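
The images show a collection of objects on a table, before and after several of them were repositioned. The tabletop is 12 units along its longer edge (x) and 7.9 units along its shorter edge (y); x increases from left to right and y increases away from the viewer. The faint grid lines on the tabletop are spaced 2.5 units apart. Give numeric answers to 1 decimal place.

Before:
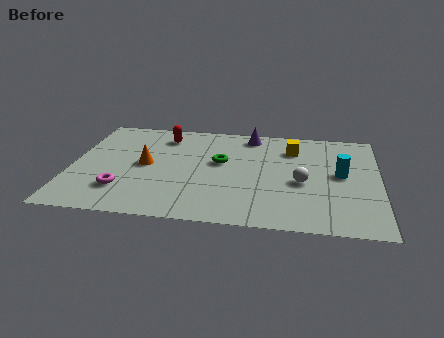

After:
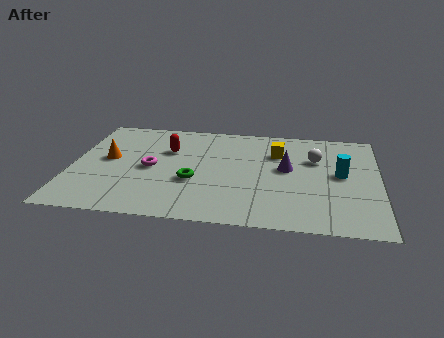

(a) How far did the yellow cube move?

0.7

From (8.6, 6.0) to (8.0, 5.6), the yellow cube covered √(0.6² + 0.4²) ≈ 0.7 units.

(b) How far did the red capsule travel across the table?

1.1

The red capsule moved from about (3.5, 6.4) to (3.7, 5.3), a distance of √(0.2² + 1.1²) ≈ 1.1.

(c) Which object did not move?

the cyan cylinder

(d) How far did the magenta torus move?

2.1

The magenta torus was near (2.1, 2.0) before and (3.1, 3.8) after, so it travelled √(1.0² + 1.8²) ≈ 2.1 units.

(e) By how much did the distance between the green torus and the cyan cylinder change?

+1.1

The distance was about 4.7 in the first image and 5.8 in the second, so they moved 1.1 units further apart.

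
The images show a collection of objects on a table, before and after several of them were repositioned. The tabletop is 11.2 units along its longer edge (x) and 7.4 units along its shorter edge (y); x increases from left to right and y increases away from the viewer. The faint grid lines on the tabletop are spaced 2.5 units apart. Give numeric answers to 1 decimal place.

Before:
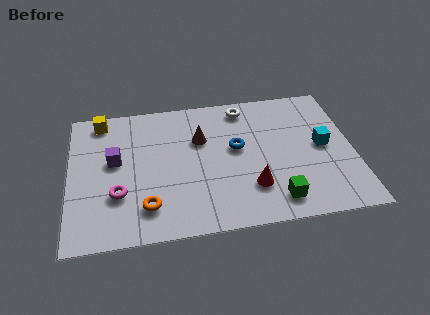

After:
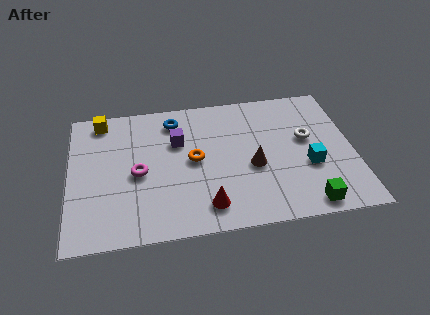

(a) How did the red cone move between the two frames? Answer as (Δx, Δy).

(-1.8, -0.7)

The red cone started near (7.1, 2.0) and ended near (5.3, 1.3).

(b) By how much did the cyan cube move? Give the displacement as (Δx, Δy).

(-0.6, -1.0)

From the two frames, the cyan cube sits at roughly (10.0, 3.8) before and (9.4, 2.8) after.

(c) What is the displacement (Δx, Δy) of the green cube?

(1.2, -0.4)

The green cube started near (8.0, 1.2) and ended near (9.2, 0.8).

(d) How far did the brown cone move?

2.7

From (5.2, 4.9) to (7.2, 3.1), the brown cone covered √(2.0² + 1.8²) ≈ 2.7 units.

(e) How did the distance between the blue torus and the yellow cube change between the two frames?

-2.9

The distance was about 5.8 in the first image and 2.9 in the second, so they moved 2.9 units closer together.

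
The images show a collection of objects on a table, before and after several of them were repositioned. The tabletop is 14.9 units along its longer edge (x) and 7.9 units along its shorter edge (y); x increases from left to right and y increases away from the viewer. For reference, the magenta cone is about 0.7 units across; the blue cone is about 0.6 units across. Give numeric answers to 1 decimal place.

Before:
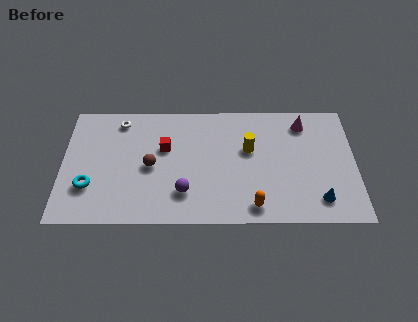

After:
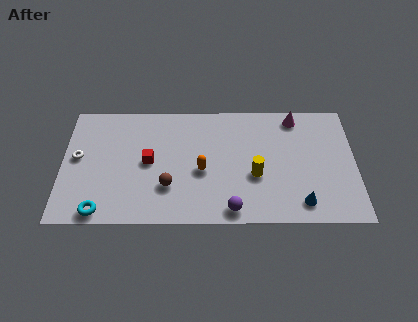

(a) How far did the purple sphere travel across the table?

2.6

The purple sphere was near (6.2, 2.0) before and (8.6, 0.9) after, so it travelled √(2.4² + 1.1²) ≈ 2.6 units.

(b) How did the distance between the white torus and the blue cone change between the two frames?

+0.3

The distance was about 11.4 in the first image and 11.7 in the second, so they moved 0.3 units further apart.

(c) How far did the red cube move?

1.2

From (5.2, 4.9) to (4.4, 4.0), the red cube covered √(0.8² + 0.9²) ≈ 1.2 units.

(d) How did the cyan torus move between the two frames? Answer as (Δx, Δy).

(0.6, -1.6)

The cyan torus started near (1.4, 2.4) and ended near (2.0, 0.8).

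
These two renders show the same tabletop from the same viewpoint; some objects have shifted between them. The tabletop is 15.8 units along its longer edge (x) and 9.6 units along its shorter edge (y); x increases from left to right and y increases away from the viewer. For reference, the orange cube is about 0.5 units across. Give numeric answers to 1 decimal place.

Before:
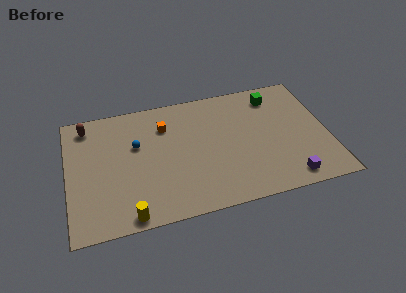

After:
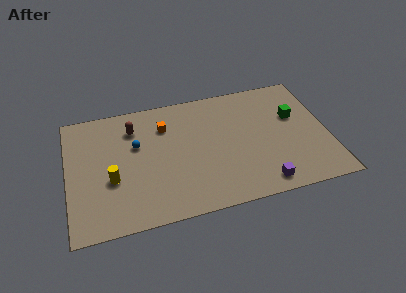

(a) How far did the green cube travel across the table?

2.2

The green cube was near (12.8, 7.9) before and (13.9, 6.0) after, so it travelled √(1.1² + 1.9²) ≈ 2.2 units.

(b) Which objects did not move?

the orange cube and the blue sphere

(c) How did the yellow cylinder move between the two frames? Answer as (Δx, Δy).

(-0.9, 2.9)

From the two frames, the yellow cylinder sits at roughly (3.5, 0.8) before and (2.6, 3.7) after.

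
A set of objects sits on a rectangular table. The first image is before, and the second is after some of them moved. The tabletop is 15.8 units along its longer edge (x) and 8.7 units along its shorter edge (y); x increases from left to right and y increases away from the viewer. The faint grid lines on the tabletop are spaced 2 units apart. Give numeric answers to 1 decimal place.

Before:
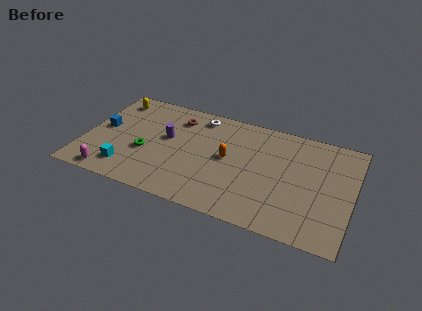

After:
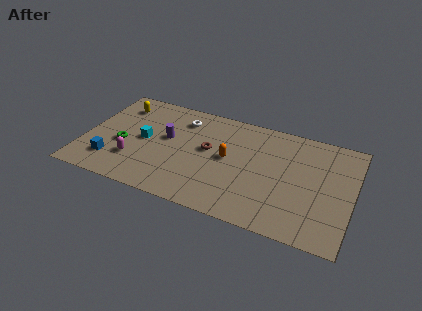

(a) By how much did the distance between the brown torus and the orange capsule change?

-2.8

Before: roughly 4.0 units apart; after: 1.2. That's 2.8 units closer together.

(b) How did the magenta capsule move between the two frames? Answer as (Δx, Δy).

(1.2, 1.6)

From the two frames, the magenta capsule sits at roughly (1.9, 0.9) before and (3.1, 2.5) after.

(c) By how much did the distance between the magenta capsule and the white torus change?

-3.0

The distance was about 8.0 in the first image and 5.0 in the second, so they moved 3.0 units closer together.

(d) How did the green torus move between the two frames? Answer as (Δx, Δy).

(-1.4, 0.2)

The green torus was at about (3.7, 3.4) and moved to about (2.3, 3.6).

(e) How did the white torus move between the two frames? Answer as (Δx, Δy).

(-1.0, -0.6)

From the two frames, the white torus sits at roughly (6.5, 7.5) before and (5.5, 6.9) after.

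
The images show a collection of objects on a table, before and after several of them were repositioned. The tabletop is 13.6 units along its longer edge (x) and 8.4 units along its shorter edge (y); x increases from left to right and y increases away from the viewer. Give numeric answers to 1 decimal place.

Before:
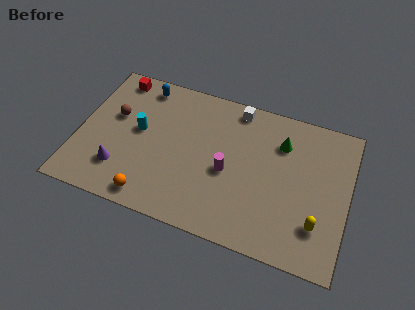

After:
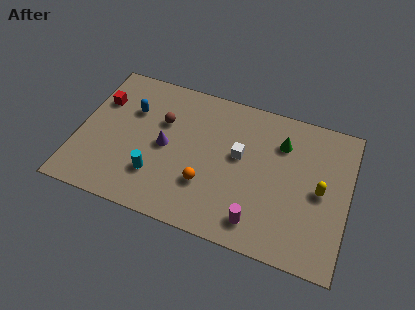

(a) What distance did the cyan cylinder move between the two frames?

2.5

The cyan cylinder moved from about (3.0, 4.6) to (4.1, 2.3), a distance of √(1.1² + 2.3²) ≈ 2.5.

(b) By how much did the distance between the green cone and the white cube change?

-0.3

They were about 2.7 units apart before and 2.4 after — 0.3 units closer together.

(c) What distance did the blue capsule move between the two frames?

1.6

The blue capsule was near (2.9, 7.3) before and (2.5, 5.7) after, so it travelled √(0.4² + 1.6²) ≈ 1.6 units.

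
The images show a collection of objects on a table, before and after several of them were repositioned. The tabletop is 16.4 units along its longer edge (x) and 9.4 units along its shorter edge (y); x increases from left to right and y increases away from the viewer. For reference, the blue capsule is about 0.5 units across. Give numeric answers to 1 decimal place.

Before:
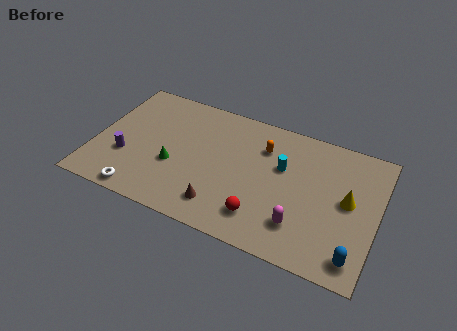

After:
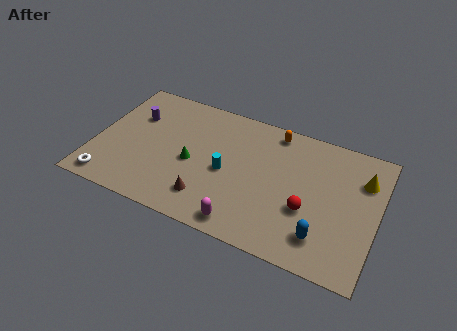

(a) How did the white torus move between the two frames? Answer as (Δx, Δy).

(-1.9, 0.2)

The white torus was at about (3.1, 0.9) and moved to about (1.2, 1.1).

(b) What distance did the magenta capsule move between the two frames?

3.3

The magenta capsule moved from about (12.2, 2.3) to (9.1, 1.1), a distance of √(3.1² + 1.2²) ≈ 3.3.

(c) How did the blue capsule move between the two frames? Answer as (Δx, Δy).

(-1.9, 0.6)

The blue capsule started near (15.4, 1.4) and ended near (13.5, 2.0).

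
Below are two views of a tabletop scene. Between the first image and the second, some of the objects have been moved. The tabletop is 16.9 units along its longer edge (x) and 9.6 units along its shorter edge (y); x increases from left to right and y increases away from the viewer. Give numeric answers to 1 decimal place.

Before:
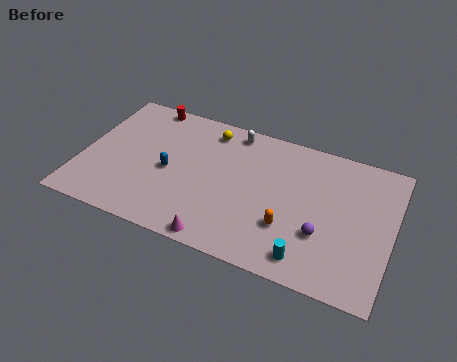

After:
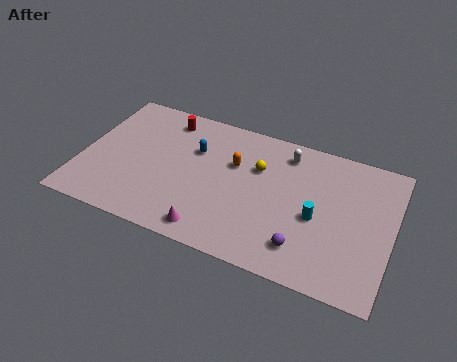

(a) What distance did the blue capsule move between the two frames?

2.3

The blue capsule was near (4.8, 4.4) before and (6.0, 6.4) after, so it travelled √(1.2² + 2.0²) ≈ 2.3 units.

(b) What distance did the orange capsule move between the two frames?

4.6

From (11.5, 3.0) to (8.2, 6.2), the orange capsule covered √(3.3² + 3.2²) ≈ 4.6 units.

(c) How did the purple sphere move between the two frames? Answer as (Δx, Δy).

(-0.9, -1.2)

The purple sphere was at about (13.3, 3.2) and moved to about (12.4, 2.0).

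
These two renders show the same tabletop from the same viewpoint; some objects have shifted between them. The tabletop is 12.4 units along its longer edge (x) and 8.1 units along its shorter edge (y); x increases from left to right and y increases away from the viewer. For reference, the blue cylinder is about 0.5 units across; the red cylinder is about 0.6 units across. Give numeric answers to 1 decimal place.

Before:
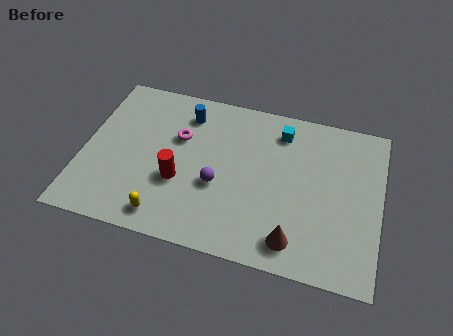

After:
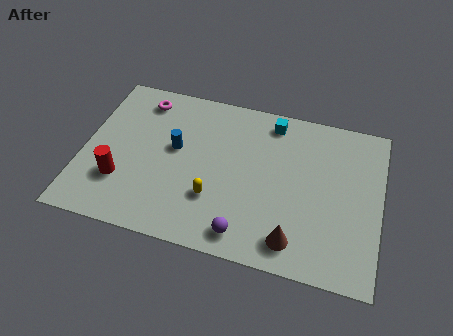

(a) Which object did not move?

the brown cone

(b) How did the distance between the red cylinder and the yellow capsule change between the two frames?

+2.0

Before: roughly 1.9 units apart; after: 3.9. That's 2.0 units further apart.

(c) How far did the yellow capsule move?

2.4

From (3.7, 1.1) to (5.6, 2.5), the yellow capsule covered √(1.9² + 1.4²) ≈ 2.4 units.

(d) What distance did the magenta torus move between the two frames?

2.3

The magenta torus moved from about (3.9, 5.2) to (2.2, 6.8), a distance of √(1.7² + 1.6²) ≈ 2.3.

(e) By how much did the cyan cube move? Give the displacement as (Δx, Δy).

(-0.4, 0.4)

The cyan cube was at about (8.1, 6.6) and moved to about (7.7, 7.0).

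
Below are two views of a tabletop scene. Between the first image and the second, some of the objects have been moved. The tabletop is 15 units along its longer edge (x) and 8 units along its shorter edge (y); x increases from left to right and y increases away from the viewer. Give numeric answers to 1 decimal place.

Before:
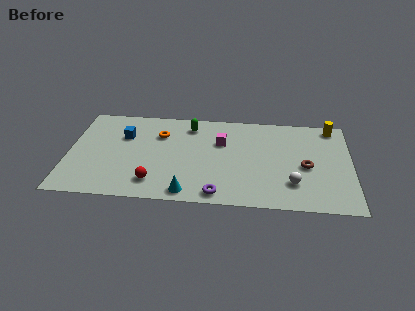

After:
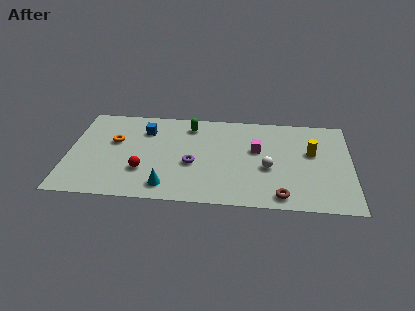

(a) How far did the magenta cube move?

2.0

From (8.1, 5.3) to (10.0, 4.8), the magenta cube covered √(1.9² + 0.5²) ≈ 2.0 units.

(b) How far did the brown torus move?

2.9

The brown torus moved from about (12.6, 3.6) to (11.3, 1.0), a distance of √(1.3² + 2.6²) ≈ 2.9.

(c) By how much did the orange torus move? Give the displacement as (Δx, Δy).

(-2.4, -0.8)

From the two frames, the orange torus sits at roughly (4.8, 5.7) before and (2.4, 4.9) after.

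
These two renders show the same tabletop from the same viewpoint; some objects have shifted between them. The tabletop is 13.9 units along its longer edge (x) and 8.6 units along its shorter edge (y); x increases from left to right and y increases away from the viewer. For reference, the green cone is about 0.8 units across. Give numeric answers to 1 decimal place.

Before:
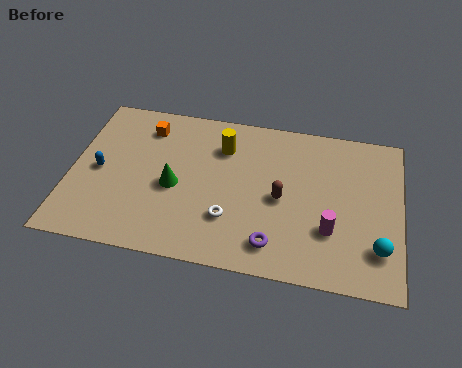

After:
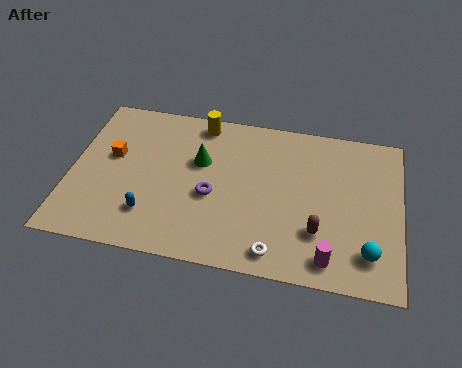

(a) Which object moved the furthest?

the purple torus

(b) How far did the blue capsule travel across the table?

3.0

From (1.2, 4.1) to (3.5, 2.1), the blue capsule covered √(2.3² + 2.0²) ≈ 3.0 units.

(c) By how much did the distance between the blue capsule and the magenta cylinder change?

-2.3

Before: roughly 9.9 units apart; after: 7.6. That's 2.3 units closer together.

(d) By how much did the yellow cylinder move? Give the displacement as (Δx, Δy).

(-1.0, 1.2)

The yellow cylinder started near (6.3, 6.4) and ended near (5.3, 7.6).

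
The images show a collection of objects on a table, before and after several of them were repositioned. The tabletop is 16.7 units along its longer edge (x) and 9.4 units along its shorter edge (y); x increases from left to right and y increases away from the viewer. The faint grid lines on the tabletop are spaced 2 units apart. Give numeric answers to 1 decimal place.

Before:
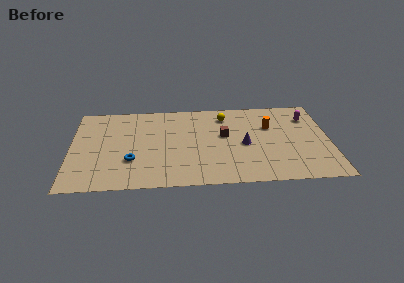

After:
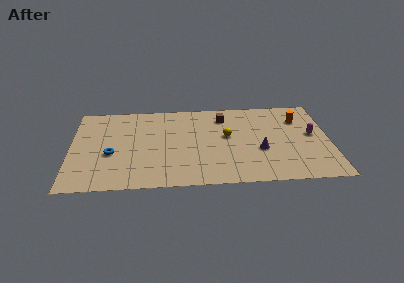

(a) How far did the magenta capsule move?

2.0

The magenta capsule was near (15.4, 7.1) before and (15.6, 5.1) after, so it travelled √(0.2² + 2.0²) ≈ 2.0 units.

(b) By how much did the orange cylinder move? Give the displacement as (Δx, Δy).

(1.9, 0.7)

The orange cylinder started near (12.9, 6.2) and ended near (14.8, 6.9).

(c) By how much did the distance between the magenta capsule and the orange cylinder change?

-0.7

Before: roughly 2.7 units apart; after: 2.0. That's 0.7 units closer together.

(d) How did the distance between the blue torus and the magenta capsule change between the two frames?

+0.9

Before: roughly 12.2 units apart; after: 13.1. That's 0.9 units further apart.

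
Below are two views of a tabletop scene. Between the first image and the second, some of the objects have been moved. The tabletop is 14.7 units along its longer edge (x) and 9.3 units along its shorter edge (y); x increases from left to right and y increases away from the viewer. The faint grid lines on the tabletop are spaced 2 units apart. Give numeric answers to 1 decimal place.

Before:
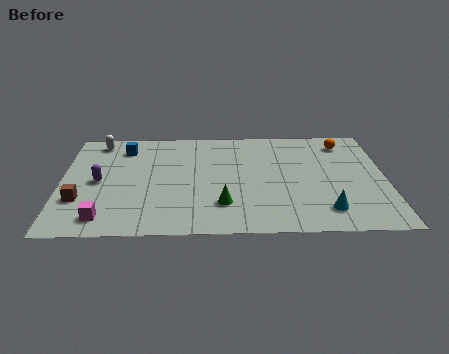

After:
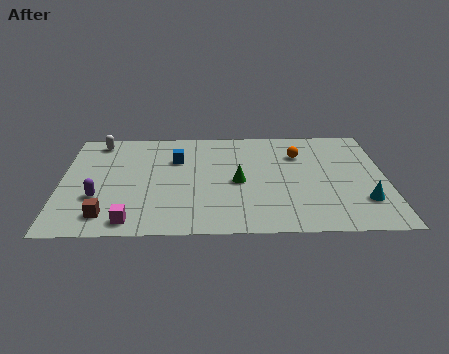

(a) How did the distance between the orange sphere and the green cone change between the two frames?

-4.0

They were about 7.7 units apart before and 3.7 after — 4.0 units closer together.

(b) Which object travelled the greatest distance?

the blue cube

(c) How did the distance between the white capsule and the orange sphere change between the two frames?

-2.0

Before: roughly 11.3 units apart; after: 9.3. That's 2.0 units closer together.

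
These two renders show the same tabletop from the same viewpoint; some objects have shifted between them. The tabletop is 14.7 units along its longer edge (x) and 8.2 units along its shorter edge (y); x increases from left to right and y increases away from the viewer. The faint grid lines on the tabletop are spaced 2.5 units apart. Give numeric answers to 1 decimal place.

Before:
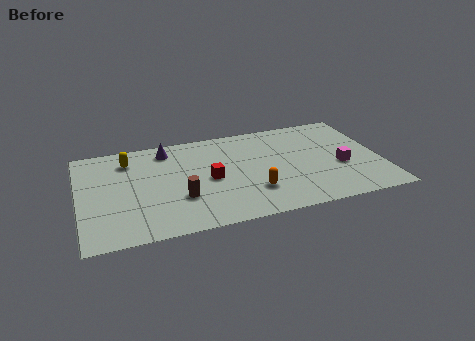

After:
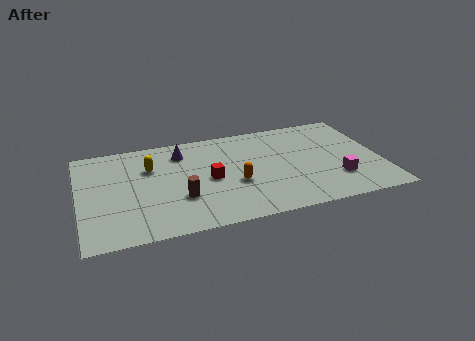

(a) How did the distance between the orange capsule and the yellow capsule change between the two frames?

-2.5

The distance was about 7.2 in the first image and 4.7 in the second, so they moved 2.5 units closer together.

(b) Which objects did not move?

the brown cylinder and the red cube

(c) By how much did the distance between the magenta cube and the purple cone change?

-0.6

They were about 9.0 units apart before and 8.4 after — 0.6 units closer together.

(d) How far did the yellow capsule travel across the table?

1.3

The yellow capsule was near (2.5, 6.5) before and (3.5, 5.6) after, so it travelled √(1.0² + 0.9²) ≈ 1.3 units.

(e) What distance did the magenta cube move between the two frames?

1.0

From (12.7, 3.3) to (12.4, 2.3), the magenta cube covered √(0.3² + 1.0²) ≈ 1.0 units.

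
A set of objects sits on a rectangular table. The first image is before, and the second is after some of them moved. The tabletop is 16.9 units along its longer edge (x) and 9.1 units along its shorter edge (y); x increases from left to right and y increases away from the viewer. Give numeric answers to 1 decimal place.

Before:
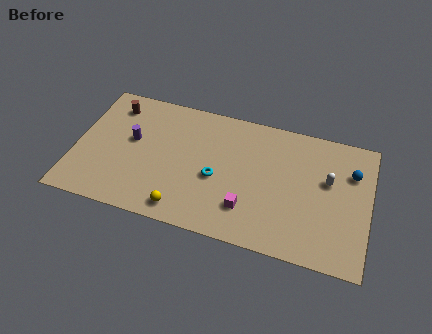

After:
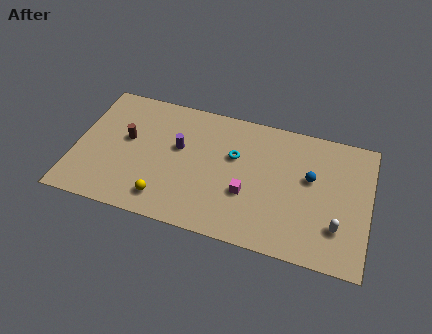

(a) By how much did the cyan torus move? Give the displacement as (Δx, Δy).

(0.9, 1.8)

The cyan torus started near (8.2, 3.9) and ended near (9.1, 5.7).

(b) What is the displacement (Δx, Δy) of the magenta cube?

(-0.1, 1.0)

The magenta cube started near (10.1, 2.3) and ended near (10.0, 3.3).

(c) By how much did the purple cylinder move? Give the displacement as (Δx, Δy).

(2.7, 0.2)

The purple cylinder was at about (3.2, 5.2) and moved to about (5.9, 5.4).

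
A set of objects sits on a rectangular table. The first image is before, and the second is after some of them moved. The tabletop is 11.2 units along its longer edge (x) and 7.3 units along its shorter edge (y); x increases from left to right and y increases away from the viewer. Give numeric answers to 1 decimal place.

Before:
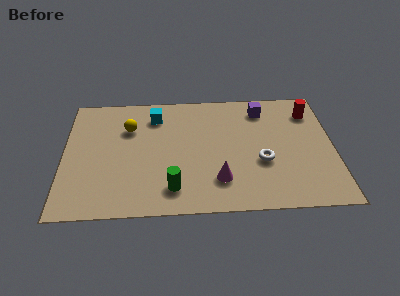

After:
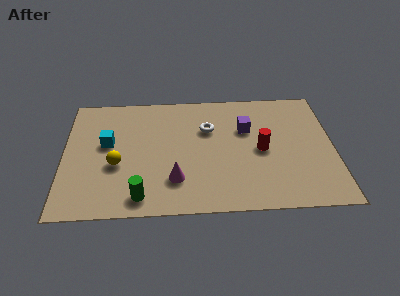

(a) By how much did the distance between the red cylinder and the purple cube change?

-0.6

The distance was about 2.0 in the first image and 1.4 in the second, so they moved 0.6 units closer together.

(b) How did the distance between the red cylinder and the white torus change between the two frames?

-1.0

The distance was about 3.6 in the first image and 2.6 in the second, so they moved 1.0 units closer together.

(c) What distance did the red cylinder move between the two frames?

3.0

The red cylinder moved from about (10.3, 5.7) to (8.2, 3.5), a distance of √(2.1² + 2.2²) ≈ 3.0.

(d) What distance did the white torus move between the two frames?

3.0

The white torus was near (8.2, 2.8) before and (6.0, 4.9) after, so it travelled √(2.2² + 2.1²) ≈ 3.0 units.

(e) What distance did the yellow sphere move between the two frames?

2.3

The yellow sphere was near (2.7, 5.1) before and (2.2, 2.9) after, so it travelled √(0.5² + 2.2²) ≈ 2.3 units.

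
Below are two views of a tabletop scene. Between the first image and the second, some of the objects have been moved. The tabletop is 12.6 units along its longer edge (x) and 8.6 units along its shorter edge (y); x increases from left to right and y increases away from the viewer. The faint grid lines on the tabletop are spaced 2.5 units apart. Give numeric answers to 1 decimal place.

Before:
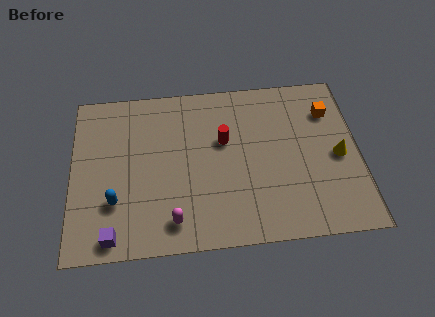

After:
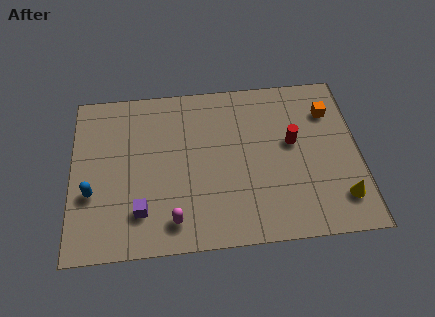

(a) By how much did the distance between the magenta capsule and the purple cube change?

-1.1

The distance was about 2.6 in the first image and 1.5 in the second, so they moved 1.1 units closer together.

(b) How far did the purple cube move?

1.6

From (1.8, 0.9) to (3.0, 2.0), the purple cube covered √(1.2² + 1.1²) ≈ 1.6 units.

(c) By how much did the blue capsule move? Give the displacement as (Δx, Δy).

(-1.0, 0.5)

From the two frames, the blue capsule sits at roughly (1.9, 2.6) before and (0.9, 3.1) after.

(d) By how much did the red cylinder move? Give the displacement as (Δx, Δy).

(3.0, -0.4)

From the two frames, the red cylinder sits at roughly (6.7, 5.3) before and (9.7, 4.9) after.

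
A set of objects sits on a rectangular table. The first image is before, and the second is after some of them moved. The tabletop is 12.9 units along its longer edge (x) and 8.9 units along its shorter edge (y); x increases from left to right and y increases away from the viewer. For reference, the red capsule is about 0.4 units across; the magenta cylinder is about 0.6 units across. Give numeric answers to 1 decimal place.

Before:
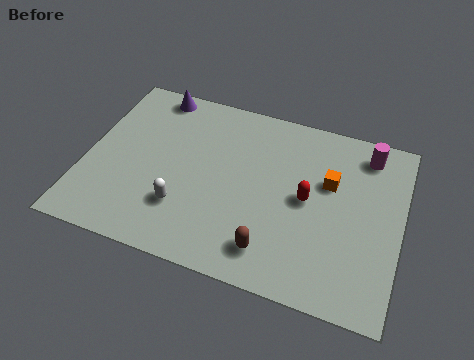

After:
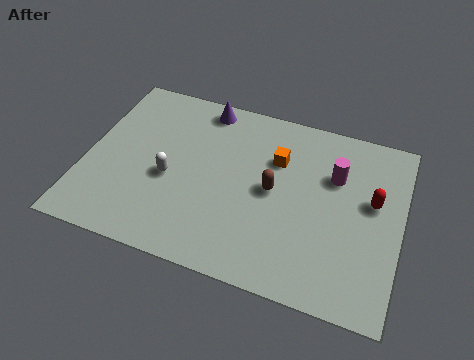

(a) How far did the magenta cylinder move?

1.9

From (11.3, 7.5) to (10.1, 6.0), the magenta cylinder covered √(1.2² + 1.5²) ≈ 1.9 units.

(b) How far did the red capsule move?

2.7

The red capsule moved from about (9.1, 4.5) to (11.7, 5.2), a distance of √(2.6² + 0.7²) ≈ 2.7.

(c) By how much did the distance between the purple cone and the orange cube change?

-4.2

They were about 7.9 units apart before and 3.7 after — 4.2 units closer together.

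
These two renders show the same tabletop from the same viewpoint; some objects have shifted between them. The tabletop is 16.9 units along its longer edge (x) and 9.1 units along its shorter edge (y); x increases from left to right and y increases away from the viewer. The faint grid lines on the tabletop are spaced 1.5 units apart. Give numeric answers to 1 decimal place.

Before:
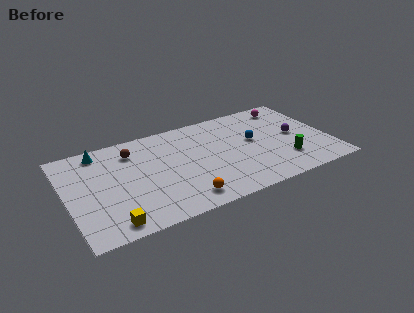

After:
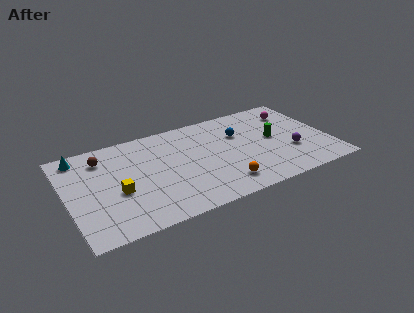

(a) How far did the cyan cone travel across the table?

1.3

The cyan cone moved from about (2.4, 7.9) to (1.1, 7.9), a distance of √(1.3² + 0.0²) ≈ 1.3.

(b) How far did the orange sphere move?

2.6

From (7.0, 1.4) to (9.6, 1.7), the orange sphere covered √(2.6² + 0.3²) ≈ 2.6 units.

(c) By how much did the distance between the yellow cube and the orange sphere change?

+2.2

Before: roughly 4.6 units apart; after: 6.8. That's 2.2 units further apart.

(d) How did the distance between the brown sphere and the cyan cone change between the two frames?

-0.6

They were about 2.2 units apart before and 1.6 after — 0.6 units closer together.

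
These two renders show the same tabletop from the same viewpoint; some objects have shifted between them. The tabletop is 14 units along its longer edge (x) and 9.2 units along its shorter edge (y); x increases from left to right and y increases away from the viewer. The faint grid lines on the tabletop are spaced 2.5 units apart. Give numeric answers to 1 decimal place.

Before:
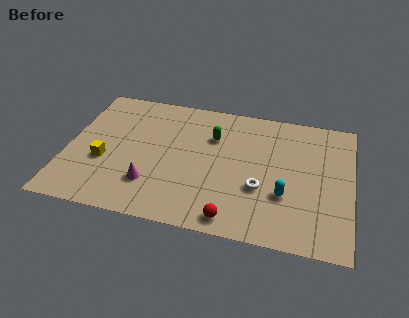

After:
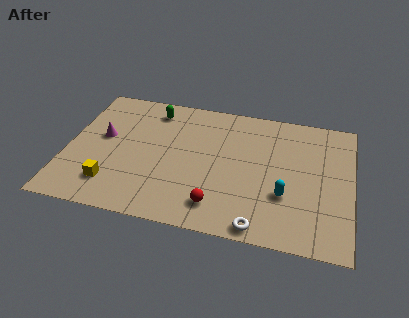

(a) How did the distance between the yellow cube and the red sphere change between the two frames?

-1.8

The distance was about 7.0 in the first image and 5.2 in the second, so they moved 1.8 units closer together.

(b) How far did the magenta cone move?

3.8

The magenta cone moved from about (4.3, 2.4) to (1.7, 5.2), a distance of √(2.6² + 2.8²) ≈ 3.8.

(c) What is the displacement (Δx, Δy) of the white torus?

(0.1, -2.5)

The white torus was at about (9.6, 3.3) and moved to about (9.7, 0.8).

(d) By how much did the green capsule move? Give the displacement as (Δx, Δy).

(-3.1, 1.3)

From the two frames, the green capsule sits at roughly (7.1, 6.4) before and (4.0, 7.7) after.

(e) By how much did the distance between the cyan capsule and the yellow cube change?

-0.4

Before: roughly 8.9 units apart; after: 8.5. That's 0.4 units closer together.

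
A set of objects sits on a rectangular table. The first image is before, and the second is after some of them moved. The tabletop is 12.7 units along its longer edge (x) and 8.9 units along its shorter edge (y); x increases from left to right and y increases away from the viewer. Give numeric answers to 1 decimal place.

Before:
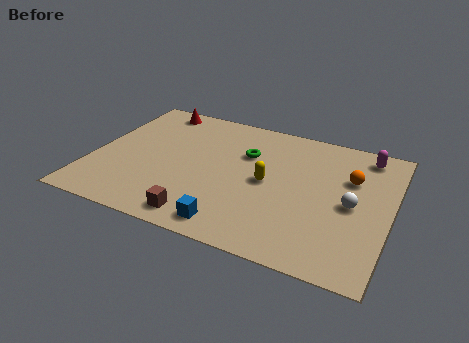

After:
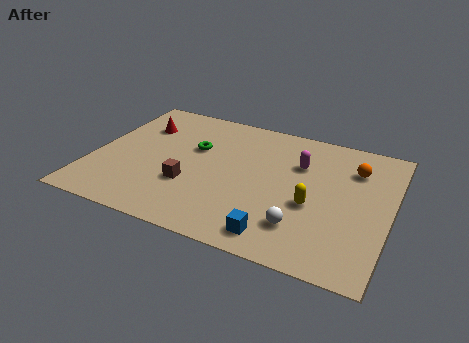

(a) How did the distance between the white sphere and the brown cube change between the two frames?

-1.8

Before: roughly 6.8 units apart; after: 5.0. That's 1.8 units closer together.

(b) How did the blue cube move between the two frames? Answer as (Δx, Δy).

(1.9, 0.1)

From the two frames, the blue cube sits at roughly (6.4, 1.1) before and (8.3, 1.2) after.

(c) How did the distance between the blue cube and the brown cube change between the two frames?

+3.1

The distance was about 1.3 in the first image and 4.4 in the second, so they moved 3.1 units further apart.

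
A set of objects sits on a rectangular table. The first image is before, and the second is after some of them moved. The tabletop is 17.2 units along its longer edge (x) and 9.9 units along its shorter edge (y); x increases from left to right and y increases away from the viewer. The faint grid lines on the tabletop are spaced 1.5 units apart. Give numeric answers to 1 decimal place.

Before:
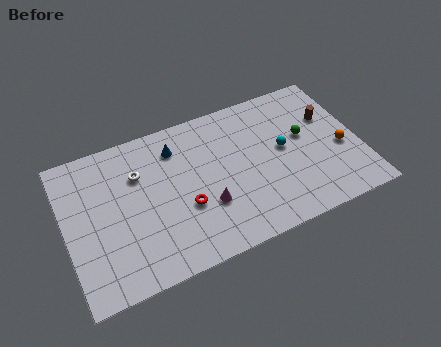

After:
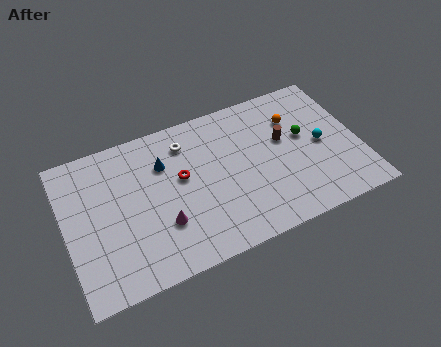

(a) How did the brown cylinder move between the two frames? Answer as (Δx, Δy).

(-2.8, -0.6)

The brown cylinder started near (15.7, 6.5) and ended near (12.9, 5.9).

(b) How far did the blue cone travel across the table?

1.1

The blue cone moved from about (6.7, 7.8) to (5.9, 7.0), a distance of √(0.8² + 0.8²) ≈ 1.1.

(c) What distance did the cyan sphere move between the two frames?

2.3

The cyan sphere moved from about (12.8, 5.3) to (15.0, 4.8), a distance of √(2.2² + 0.5²) ≈ 2.3.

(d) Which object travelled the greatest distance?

the orange sphere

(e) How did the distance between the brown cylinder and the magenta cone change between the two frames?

-0.3

They were about 8.3 units apart before and 8.0 after — 0.3 units closer together.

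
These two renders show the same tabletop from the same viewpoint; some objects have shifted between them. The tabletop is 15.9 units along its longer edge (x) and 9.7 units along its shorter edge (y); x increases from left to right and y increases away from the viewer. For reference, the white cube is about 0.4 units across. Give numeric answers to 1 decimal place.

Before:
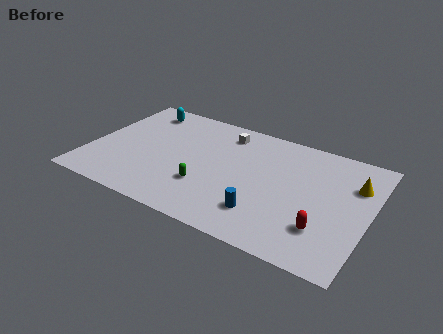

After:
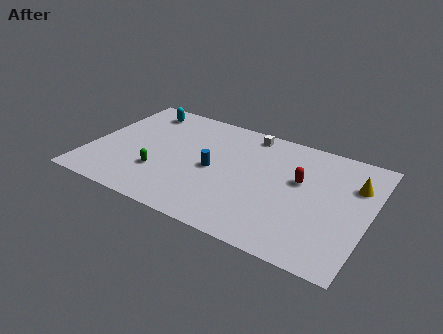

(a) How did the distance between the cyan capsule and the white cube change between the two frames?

+1.3

They were about 5.0 units apart before and 6.3 after — 1.3 units further apart.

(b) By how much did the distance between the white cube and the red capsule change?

-4.0

They were about 8.3 units apart before and 4.3 after — 4.0 units closer together.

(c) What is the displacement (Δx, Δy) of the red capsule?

(-1.7, 3.2)

The red capsule was at about (13.6, 2.6) and moved to about (11.9, 5.8).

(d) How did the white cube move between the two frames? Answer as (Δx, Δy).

(1.3, 0.6)

From the two frames, the white cube sits at roughly (7.3, 8.0) before and (8.6, 8.6) after.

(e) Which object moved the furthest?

the blue cylinder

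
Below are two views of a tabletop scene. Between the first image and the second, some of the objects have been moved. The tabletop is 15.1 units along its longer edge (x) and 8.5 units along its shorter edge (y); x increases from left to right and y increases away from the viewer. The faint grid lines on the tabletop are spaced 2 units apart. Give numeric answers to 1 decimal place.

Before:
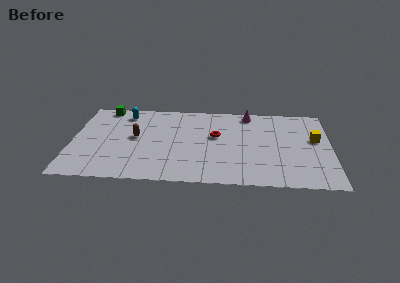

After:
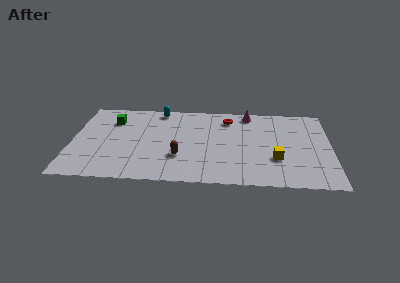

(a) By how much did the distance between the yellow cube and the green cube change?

-2.5

They were about 12.7 units apart before and 10.2 after — 2.5 units closer together.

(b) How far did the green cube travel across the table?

1.5

The green cube moved from about (1.8, 7.7) to (2.3, 6.3), a distance of √(0.5² + 1.4²) ≈ 1.5.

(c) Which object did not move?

the magenta cone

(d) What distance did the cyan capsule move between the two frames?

2.1

The cyan capsule moved from about (3.0, 7.1) to (5.0, 7.6), a distance of √(2.0² + 0.5²) ≈ 2.1.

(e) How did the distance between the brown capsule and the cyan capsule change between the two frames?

+2.5

Before: roughly 2.6 units apart; after: 5.1. That's 2.5 units further apart.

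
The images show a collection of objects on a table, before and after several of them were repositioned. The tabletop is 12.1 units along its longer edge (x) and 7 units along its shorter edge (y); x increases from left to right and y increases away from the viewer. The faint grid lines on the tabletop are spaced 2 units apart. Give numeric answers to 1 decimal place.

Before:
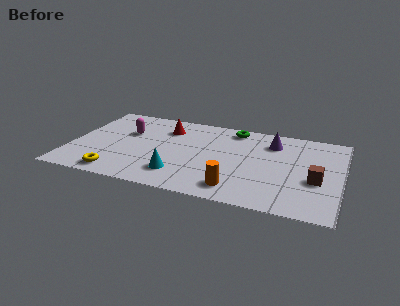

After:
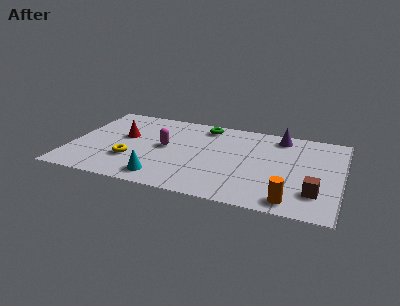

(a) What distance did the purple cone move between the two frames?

0.7

The purple cone moved from about (8.9, 5.4) to (9.2, 6.0), a distance of √(0.3² + 0.6²) ≈ 0.7.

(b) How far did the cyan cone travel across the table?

0.9

From (5.0, 1.6) to (4.3, 1.1), the cyan cone covered √(0.7² + 0.5²) ≈ 0.9 units.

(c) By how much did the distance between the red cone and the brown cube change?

+1.7

Before: roughly 7.3 units apart; after: 9.0. That's 1.7 units further apart.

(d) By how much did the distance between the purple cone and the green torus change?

+1.5

The distance was about 1.9 in the first image and 3.4 in the second, so they moved 1.5 units further apart.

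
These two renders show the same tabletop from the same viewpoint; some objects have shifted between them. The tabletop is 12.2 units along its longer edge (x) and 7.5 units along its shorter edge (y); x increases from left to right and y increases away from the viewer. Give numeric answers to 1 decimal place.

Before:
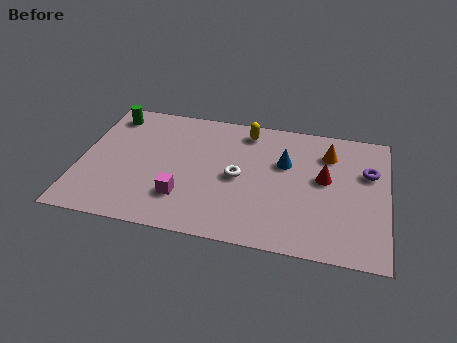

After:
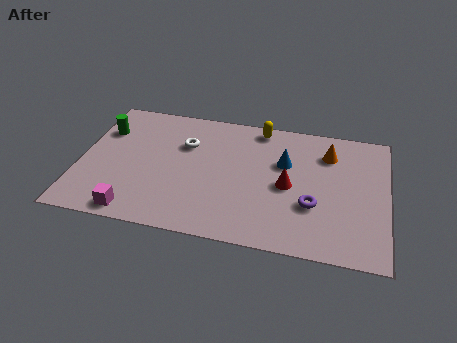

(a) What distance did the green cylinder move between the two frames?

1.0

The green cylinder moved from about (1.0, 6.3) to (0.8, 5.3), a distance of √(0.2² + 1.0²) ≈ 1.0.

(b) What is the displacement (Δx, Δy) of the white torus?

(-2.2, 1.5)

The white torus was at about (6.3, 3.6) and moved to about (4.1, 5.1).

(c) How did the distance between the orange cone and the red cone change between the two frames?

+1.2

They were about 1.5 units apart before and 2.7 after — 1.2 units further apart.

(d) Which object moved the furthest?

the purple torus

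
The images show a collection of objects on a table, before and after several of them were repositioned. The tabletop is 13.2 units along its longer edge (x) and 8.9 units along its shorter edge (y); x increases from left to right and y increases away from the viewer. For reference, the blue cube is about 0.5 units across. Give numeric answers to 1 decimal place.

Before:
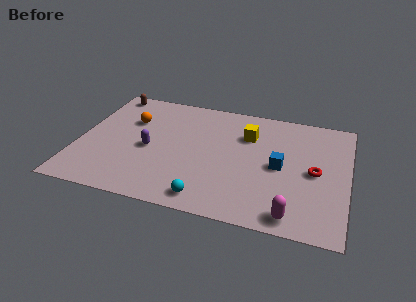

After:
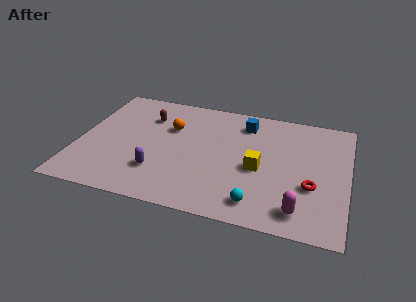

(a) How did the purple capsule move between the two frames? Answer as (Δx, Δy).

(0.6, -1.6)

The purple capsule was at about (3.5, 4.0) and moved to about (4.1, 2.4).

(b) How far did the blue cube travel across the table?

3.5

From (9.9, 4.3) to (8.0, 7.2), the blue cube covered √(1.9² + 2.9²) ≈ 3.5 units.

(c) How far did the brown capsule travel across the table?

2.6

The brown capsule was near (1.1, 8.0) before and (3.2, 6.5) after, so it travelled √(2.1² + 1.5²) ≈ 2.6 units.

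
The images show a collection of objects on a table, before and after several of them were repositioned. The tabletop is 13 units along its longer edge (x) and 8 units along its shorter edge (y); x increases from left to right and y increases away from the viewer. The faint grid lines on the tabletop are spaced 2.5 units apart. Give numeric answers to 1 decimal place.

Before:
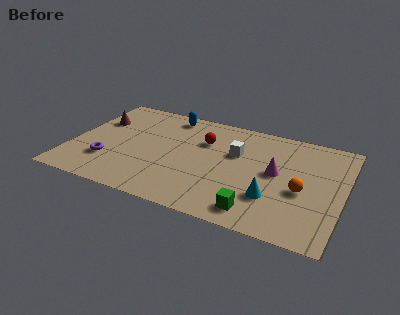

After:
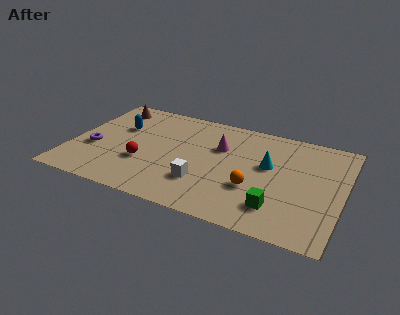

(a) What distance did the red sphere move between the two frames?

3.7

The red sphere was near (6.2, 5.5) before and (3.6, 2.8) after, so it travelled √(2.6² + 2.7²) ≈ 3.7 units.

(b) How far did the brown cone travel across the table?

1.4

The brown cone moved from about (1.0, 5.4) to (1.4, 6.7), a distance of √(0.4² + 1.3²) ≈ 1.4.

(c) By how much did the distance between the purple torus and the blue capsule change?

-3.0

The distance was about 5.3 in the first image and 2.3 in the second, so they moved 3.0 units closer together.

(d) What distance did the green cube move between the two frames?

1.1

From (9.2, 1.2) to (10.1, 1.8), the green cube covered √(0.9² + 0.6²) ≈ 1.1 units.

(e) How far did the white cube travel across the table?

3.1

The white cube was near (7.8, 5.1) before and (6.5, 2.3) after, so it travelled √(1.3² + 2.8²) ≈ 3.1 units.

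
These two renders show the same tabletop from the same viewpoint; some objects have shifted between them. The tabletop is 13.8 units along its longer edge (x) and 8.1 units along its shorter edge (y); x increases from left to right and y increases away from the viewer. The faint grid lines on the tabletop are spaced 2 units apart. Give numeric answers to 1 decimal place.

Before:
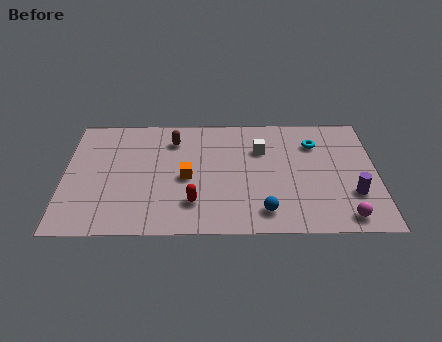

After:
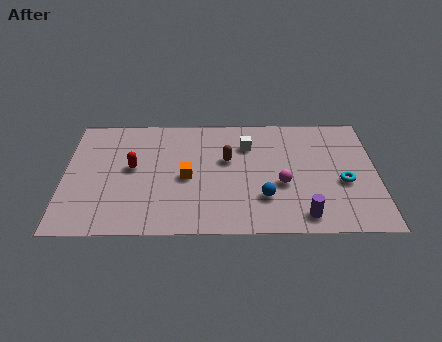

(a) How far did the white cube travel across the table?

0.7

From (8.7, 5.6) to (8.1, 5.9), the white cube covered √(0.6² + 0.3²) ≈ 0.7 units.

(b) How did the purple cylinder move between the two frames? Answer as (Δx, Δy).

(-2.2, -1.4)

The purple cylinder started near (12.7, 2.5) and ended near (10.5, 1.1).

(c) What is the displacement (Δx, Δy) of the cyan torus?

(1.2, -2.7)

From the two frames, the cyan torus sits at roughly (11.1, 6.0) before and (12.3, 3.3) after.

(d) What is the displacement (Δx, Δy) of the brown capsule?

(2.4, -1.4)

From the two frames, the brown capsule sits at roughly (4.8, 6.3) before and (7.2, 4.9) after.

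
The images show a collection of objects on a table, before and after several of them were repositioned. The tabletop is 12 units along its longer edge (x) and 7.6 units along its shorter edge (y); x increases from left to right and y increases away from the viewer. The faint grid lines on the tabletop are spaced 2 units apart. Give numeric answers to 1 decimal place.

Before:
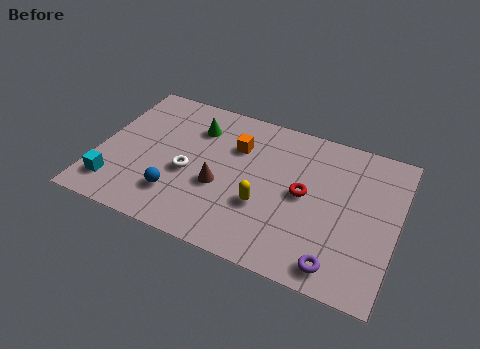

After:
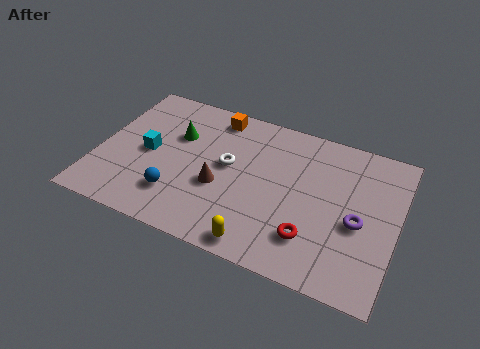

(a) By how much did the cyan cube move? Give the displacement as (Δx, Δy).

(1.1, 2.2)

The cyan cube was at about (0.9, 1.5) and moved to about (2.0, 3.7).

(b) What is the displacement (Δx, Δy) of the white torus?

(1.5, 1.0)

The white torus was at about (3.7, 3.2) and moved to about (5.2, 4.2).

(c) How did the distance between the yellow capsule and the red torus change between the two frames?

+0.3

The distance was about 1.9 in the first image and 2.2 in the second, so they moved 0.3 units further apart.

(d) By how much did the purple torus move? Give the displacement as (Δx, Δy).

(0.6, 2.3)

From the two frames, the purple torus sits at roughly (9.9, 1.0) before and (10.5, 3.3) after.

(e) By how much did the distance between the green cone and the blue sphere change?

-0.7

Before: roughly 3.8 units apart; after: 3.1. That's 0.7 units closer together.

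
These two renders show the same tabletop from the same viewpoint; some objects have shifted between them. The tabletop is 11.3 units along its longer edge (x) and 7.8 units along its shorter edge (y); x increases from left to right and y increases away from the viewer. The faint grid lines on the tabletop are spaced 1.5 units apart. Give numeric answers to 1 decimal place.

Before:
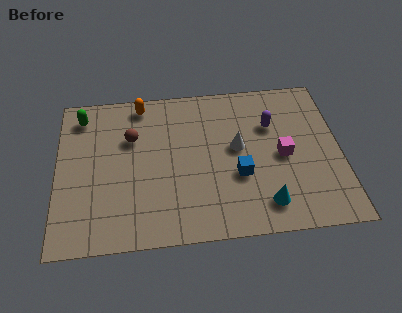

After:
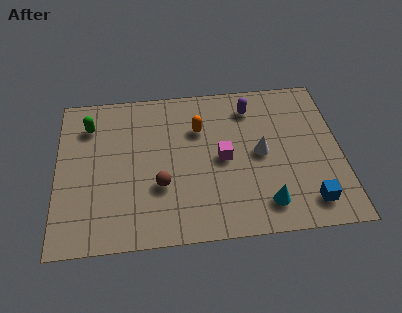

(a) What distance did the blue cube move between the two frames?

3.1

The blue cube was near (7.2, 2.9) before and (9.9, 1.3) after, so it travelled √(2.7² + 1.6²) ≈ 3.1 units.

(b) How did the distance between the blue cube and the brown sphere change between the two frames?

+1.2

The distance was about 4.8 in the first image and 6.0 in the second, so they moved 1.2 units further apart.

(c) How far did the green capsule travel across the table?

0.6

The green capsule was near (1.0, 6.5) before and (1.3, 6.0) after, so it travelled √(0.3² + 0.5²) ≈ 0.6 units.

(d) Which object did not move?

the cyan cone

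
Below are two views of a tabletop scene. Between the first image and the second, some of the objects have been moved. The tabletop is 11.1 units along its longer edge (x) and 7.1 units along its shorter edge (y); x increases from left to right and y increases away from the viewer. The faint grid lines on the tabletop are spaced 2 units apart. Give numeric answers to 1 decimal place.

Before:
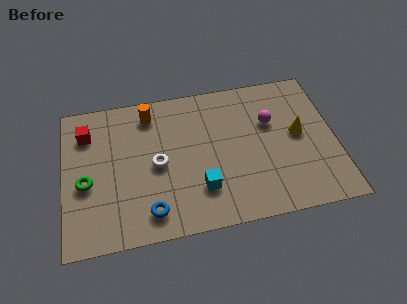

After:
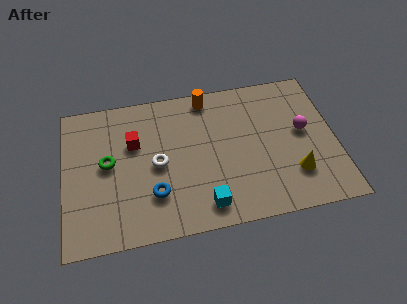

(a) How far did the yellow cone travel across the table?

1.9

From (9.6, 3.8) to (9.3, 1.9), the yellow cone covered √(0.3² + 1.9²) ≈ 1.9 units.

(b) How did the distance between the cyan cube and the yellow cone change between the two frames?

-0.7

Before: roughly 4.5 units apart; after: 3.8. That's 0.7 units closer together.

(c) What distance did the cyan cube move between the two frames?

0.8

From (5.5, 1.9) to (5.6, 1.1), the cyan cube covered √(0.1² + 0.8²) ≈ 0.8 units.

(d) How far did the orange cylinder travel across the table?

2.4

The orange cylinder moved from about (3.6, 5.9) to (6.0, 6.3), a distance of √(2.4² + 0.4²) ≈ 2.4.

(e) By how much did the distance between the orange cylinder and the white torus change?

+1.1

They were about 2.5 units apart before and 3.6 after — 1.1 units further apart.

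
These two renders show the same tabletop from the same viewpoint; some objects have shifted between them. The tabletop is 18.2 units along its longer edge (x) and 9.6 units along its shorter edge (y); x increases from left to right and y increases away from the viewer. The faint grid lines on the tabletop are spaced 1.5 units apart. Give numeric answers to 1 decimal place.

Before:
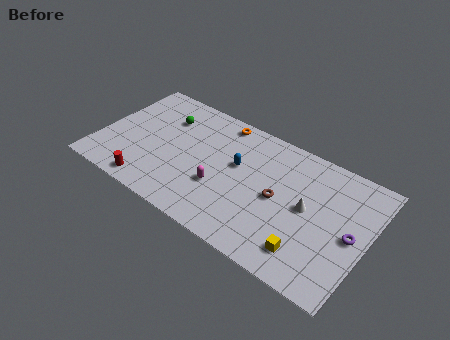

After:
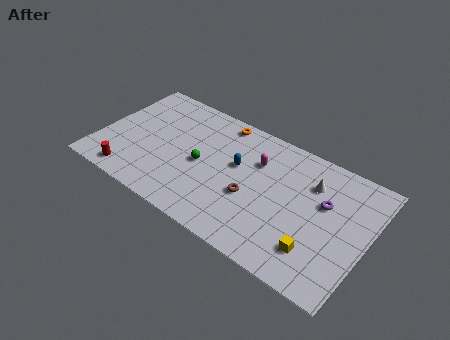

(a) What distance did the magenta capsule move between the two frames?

3.9

The magenta capsule moved from about (8.5, 3.4) to (10.5, 6.7), a distance of √(2.0² + 3.3²) ≈ 3.9.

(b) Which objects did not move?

the orange torus and the blue capsule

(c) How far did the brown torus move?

1.9

The brown torus was near (12.3, 4.7) before and (10.6, 3.8) after, so it travelled √(1.7² + 0.9²) ≈ 1.9 units.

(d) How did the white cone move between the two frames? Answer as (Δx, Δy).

(0.0, 2.0)

From the two frames, the white cone sits at roughly (14.2, 5.0) before and (14.2, 7.0) after.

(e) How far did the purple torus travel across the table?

2.4

The purple torus was near (17.2, 4.6) before and (15.2, 6.0) after, so it travelled √(2.0² + 1.4²) ≈ 2.4 units.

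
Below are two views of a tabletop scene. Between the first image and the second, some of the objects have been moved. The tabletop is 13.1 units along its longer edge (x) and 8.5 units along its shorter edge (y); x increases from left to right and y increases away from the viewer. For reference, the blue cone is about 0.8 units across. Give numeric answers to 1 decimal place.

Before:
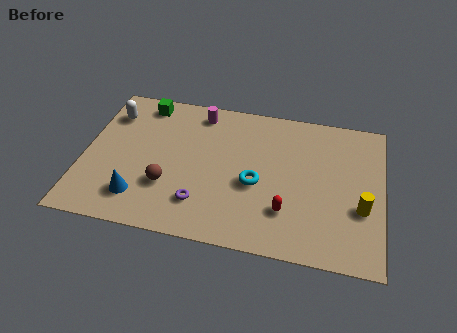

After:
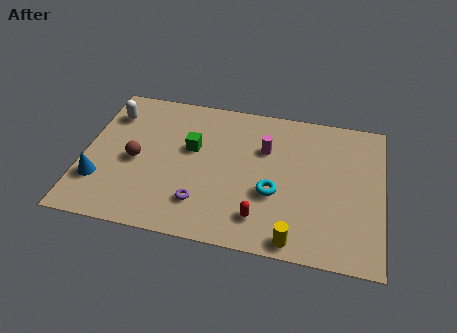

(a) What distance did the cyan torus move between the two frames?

0.9

The cyan torus moved from about (7.6, 3.6) to (8.4, 3.2), a distance of √(0.8² + 0.4²) ≈ 0.9.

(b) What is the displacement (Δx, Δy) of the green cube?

(2.3, -2.3)

From the two frames, the green cube sits at roughly (2.4, 7.4) before and (4.7, 5.1) after.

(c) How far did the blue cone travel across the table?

1.9

From (2.6, 1.8) to (0.8, 2.4), the blue cone covered √(1.8² + 0.6²) ≈ 1.9 units.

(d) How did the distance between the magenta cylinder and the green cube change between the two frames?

+0.8

The distance was about 2.5 in the first image and 3.3 in the second, so they moved 0.8 units further apart.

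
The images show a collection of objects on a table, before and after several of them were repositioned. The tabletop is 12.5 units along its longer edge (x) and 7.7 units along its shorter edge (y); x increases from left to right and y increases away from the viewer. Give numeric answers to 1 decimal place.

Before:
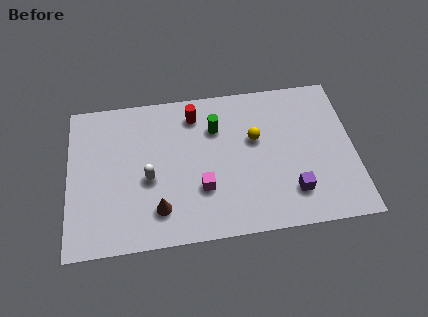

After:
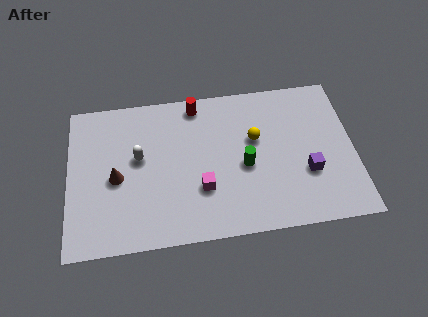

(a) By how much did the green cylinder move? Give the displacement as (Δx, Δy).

(1.2, -2.1)

The green cylinder started near (6.5, 5.5) and ended near (7.7, 3.4).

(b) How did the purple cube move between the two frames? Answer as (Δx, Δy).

(0.7, 0.9)

The purple cube was at about (9.7, 1.8) and moved to about (10.4, 2.7).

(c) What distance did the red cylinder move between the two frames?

0.5

The red cylinder was near (5.6, 6.3) before and (5.7, 6.8) after, so it travelled √(0.1² + 0.5²) ≈ 0.5 units.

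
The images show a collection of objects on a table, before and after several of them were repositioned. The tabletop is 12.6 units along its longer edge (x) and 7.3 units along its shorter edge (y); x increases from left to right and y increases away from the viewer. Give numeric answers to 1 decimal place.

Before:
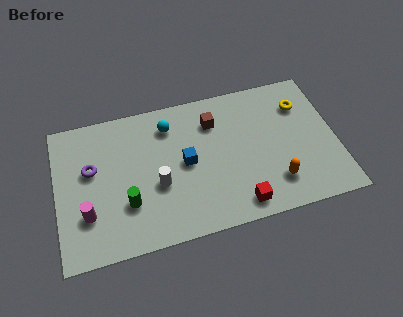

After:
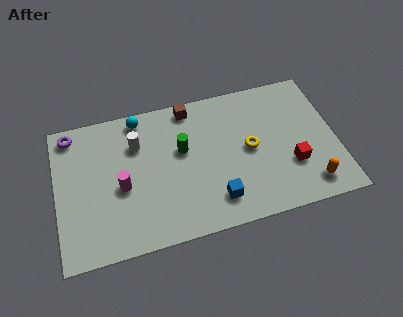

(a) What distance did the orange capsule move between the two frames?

1.6

The orange capsule moved from about (9.7, 1.7) to (11.2, 1.2), a distance of √(1.5² + 0.5²) ≈ 1.6.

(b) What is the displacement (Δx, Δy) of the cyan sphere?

(-1.3, 0.7)

The cyan sphere was at about (5.2, 5.8) and moved to about (3.9, 6.5).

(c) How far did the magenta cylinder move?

1.9

From (1.3, 2.2) to (2.9, 3.2), the magenta cylinder covered √(1.6² + 1.0²) ≈ 1.9 units.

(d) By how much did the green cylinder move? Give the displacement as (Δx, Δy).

(2.6, 2.1)

From the two frames, the green cylinder sits at roughly (3.1, 2.3) before and (5.7, 4.4) after.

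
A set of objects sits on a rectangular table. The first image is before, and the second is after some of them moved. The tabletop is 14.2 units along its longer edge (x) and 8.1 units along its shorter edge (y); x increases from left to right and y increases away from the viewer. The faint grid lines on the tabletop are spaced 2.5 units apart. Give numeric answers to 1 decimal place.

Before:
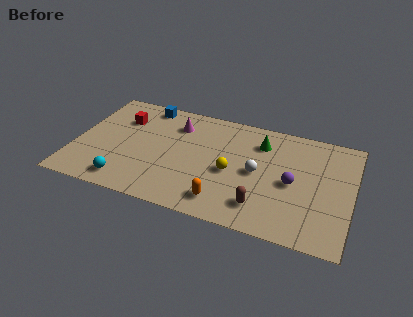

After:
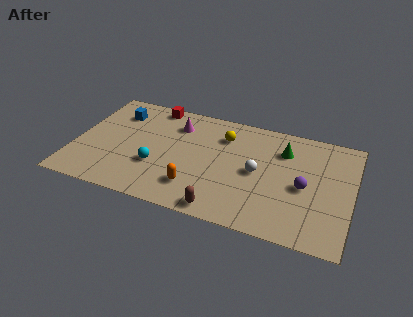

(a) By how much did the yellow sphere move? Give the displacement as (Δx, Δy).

(-0.6, 2.5)

The yellow sphere was at about (8.1, 3.6) and moved to about (7.5, 6.1).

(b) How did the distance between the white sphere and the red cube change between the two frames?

-0.8

Before: roughly 7.4 units apart; after: 6.6. That's 0.8 units closer together.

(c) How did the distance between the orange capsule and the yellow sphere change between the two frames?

+2.1

The distance was about 2.2 in the first image and 4.3 in the second, so they moved 2.1 units further apart.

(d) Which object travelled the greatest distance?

the yellow sphere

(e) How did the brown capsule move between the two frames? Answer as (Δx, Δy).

(-1.9, -0.9)

From the two frames, the brown capsule sits at roughly (9.8, 1.7) before and (7.9, 0.8) after.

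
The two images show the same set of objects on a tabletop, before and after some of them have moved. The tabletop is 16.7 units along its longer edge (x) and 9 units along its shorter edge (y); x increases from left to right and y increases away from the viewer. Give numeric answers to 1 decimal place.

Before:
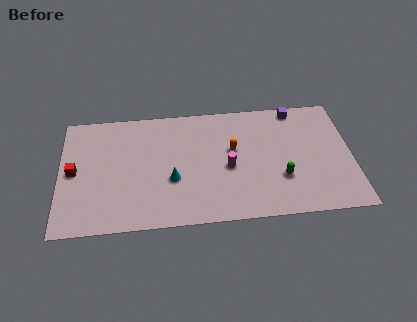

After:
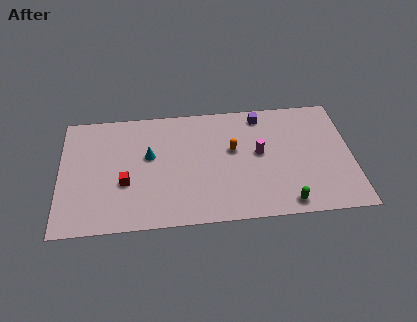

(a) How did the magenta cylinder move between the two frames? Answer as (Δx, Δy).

(1.8, 0.9)

The magenta cylinder started near (9.6, 4.0) and ended near (11.4, 4.9).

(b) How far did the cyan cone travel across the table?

2.3

From (6.4, 3.4) to (5.1, 5.3), the cyan cone covered √(1.3² + 1.9²) ≈ 2.3 units.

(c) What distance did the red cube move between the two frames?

3.1

The red cube was near (0.8, 4.5) before and (3.7, 3.4) after, so it travelled √(2.9² + 1.1²) ≈ 3.1 units.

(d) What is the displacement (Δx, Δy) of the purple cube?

(-2.0, -0.3)

From the two frames, the purple cube sits at roughly (13.6, 8.1) before and (11.6, 7.8) after.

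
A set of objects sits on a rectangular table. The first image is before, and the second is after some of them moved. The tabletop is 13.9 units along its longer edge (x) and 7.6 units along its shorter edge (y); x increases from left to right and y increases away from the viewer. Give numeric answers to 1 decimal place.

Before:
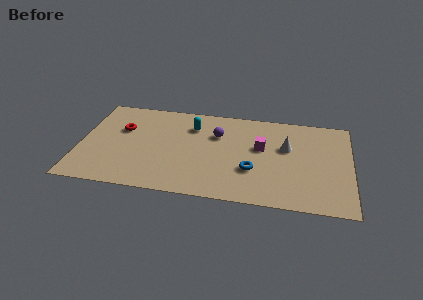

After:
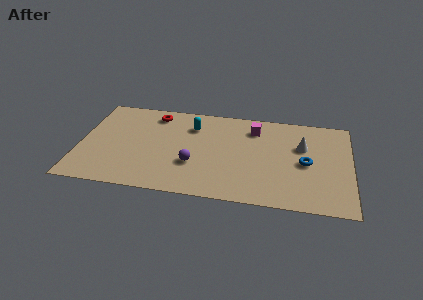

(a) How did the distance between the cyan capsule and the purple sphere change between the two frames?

+1.7

They were about 1.4 units apart before and 3.1 after — 1.7 units further apart.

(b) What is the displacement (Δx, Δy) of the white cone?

(0.8, 0.2)

The white cone started near (10.6, 4.7) and ended near (11.4, 4.9).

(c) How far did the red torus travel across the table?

2.2

The red torus moved from about (2.1, 4.9) to (3.7, 6.4), a distance of √(1.6² + 1.5²) ≈ 2.2.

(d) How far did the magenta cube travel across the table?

1.6

The magenta cube moved from about (9.3, 4.5) to (8.9, 6.0), a distance of √(0.4² + 1.5²) ≈ 1.6.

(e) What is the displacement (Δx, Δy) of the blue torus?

(2.7, 1.0)

The blue torus started near (8.9, 2.6) and ended near (11.6, 3.6).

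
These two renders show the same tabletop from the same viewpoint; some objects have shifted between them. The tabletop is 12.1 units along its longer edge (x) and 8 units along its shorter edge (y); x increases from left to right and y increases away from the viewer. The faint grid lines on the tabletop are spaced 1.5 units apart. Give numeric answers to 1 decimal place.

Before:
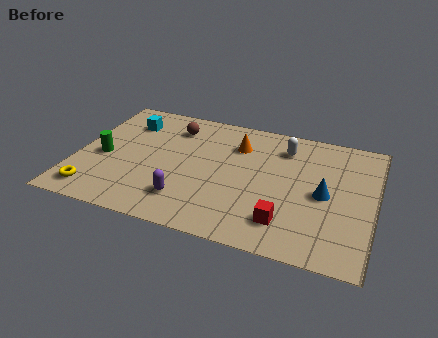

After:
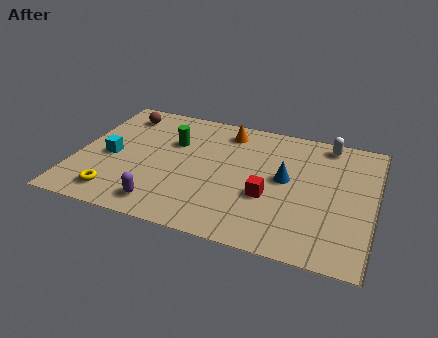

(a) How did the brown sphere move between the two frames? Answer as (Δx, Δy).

(-2.2, 0.3)

The brown sphere started near (3.7, 6.3) and ended near (1.5, 6.6).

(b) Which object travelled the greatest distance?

the green cylinder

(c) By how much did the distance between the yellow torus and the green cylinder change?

+2.1

Before: roughly 2.3 units apart; after: 4.4. That's 2.1 units further apart.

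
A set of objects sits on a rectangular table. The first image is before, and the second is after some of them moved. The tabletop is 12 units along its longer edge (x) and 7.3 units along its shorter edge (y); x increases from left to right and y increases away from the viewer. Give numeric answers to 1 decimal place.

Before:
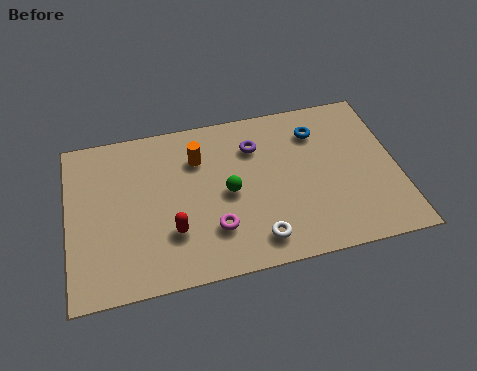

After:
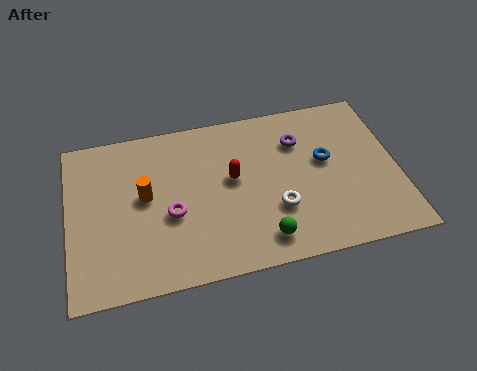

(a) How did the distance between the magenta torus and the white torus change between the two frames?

+2.1

Before: roughly 1.7 units apart; after: 3.8. That's 2.1 units further apart.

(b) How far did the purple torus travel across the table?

1.6

The purple torus was near (6.9, 5.4) before and (8.5, 5.3) after, so it travelled √(1.6² + 0.1²) ≈ 1.6 units.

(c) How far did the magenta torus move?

1.8

From (5.2, 2.0) to (3.7, 3.0), the magenta torus covered √(1.5² + 1.0²) ≈ 1.8 units.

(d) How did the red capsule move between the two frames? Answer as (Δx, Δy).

(2.3, 1.9)

The red capsule was at about (3.7, 2.2) and moved to about (6.0, 4.1).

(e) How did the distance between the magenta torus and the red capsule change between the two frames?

+1.0

Before: roughly 1.5 units apart; after: 2.5. That's 1.0 units further apart.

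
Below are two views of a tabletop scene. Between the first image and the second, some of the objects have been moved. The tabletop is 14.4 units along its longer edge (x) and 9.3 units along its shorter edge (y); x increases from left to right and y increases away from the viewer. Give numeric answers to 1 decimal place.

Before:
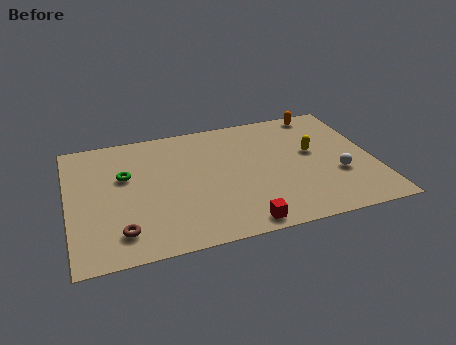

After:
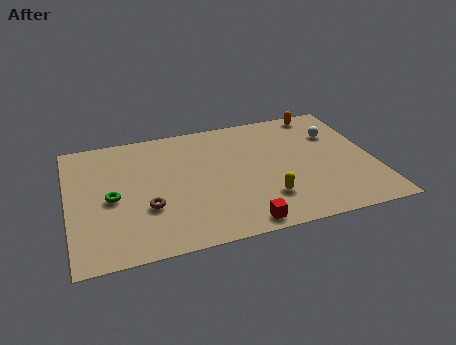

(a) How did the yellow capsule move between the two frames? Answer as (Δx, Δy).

(-2.5, -2.9)

The yellow capsule was at about (11.6, 5.3) and moved to about (9.1, 2.4).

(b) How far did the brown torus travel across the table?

1.9

The brown torus moved from about (2.3, 1.8) to (3.6, 3.2), a distance of √(1.3² + 1.4²) ≈ 1.9.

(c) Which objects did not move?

the orange capsule and the red cube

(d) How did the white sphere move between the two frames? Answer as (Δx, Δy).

(0.2, 3.2)

From the two frames, the white sphere sits at roughly (12.6, 3.3) before and (12.8, 6.5) after.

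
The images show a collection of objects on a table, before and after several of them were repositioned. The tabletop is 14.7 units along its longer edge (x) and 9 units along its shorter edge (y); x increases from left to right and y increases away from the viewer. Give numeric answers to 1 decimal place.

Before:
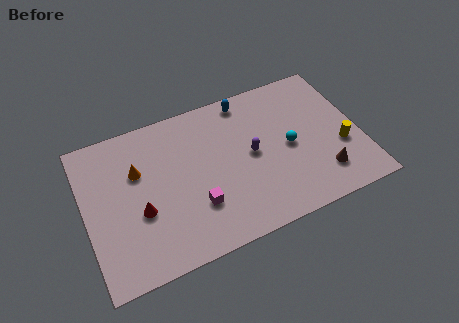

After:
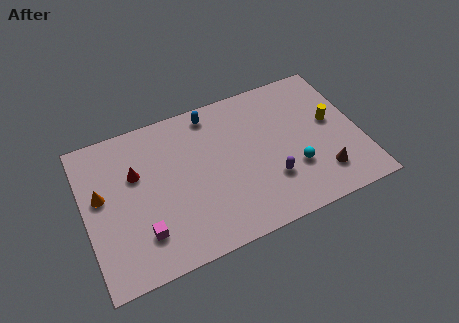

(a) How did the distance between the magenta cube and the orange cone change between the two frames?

-0.7

They were about 4.3 units apart before and 3.6 after — 0.7 units closer together.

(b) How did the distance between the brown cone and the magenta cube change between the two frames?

+2.9

Before: roughly 6.7 units apart; after: 9.6. That's 2.9 units further apart.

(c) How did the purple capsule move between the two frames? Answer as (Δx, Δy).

(0.8, -1.9)

The purple capsule started near (8.9, 4.6) and ended near (9.7, 2.7).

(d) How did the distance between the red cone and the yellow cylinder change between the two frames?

-0.3

They were about 10.8 units apart before and 10.5 after — 0.3 units closer together.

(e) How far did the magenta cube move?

2.9

The magenta cube was near (5.7, 2.7) before and (2.8, 2.2) after, so it travelled √(2.9² + 0.5²) ≈ 2.9 units.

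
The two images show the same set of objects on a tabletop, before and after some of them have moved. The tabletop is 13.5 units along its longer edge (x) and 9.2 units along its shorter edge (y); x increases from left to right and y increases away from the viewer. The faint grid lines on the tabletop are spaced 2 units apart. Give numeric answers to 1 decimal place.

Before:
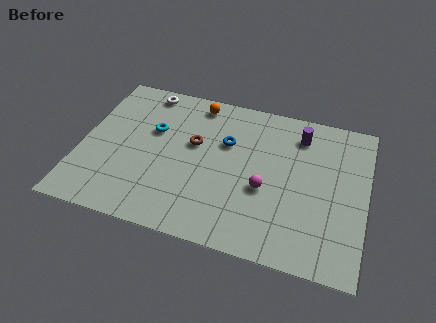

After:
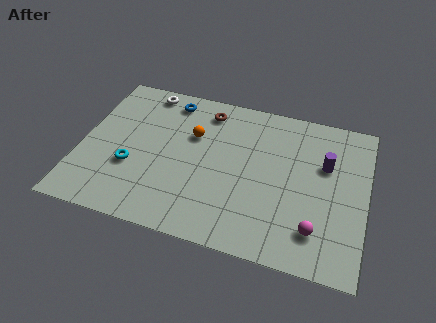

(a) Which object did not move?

the white torus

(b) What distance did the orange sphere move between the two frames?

2.1

The orange sphere was near (5.2, 8.1) before and (5.2, 6.0) after, so it travelled √(0.0² + 2.1²) ≈ 2.1 units.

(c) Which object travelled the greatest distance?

the blue torus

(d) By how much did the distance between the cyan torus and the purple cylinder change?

+2.3

Before: roughly 7.1 units apart; after: 9.4. That's 2.3 units further apart.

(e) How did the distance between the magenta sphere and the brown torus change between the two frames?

+4.1

Before: roughly 3.9 units apart; after: 8.0. That's 4.1 units further apart.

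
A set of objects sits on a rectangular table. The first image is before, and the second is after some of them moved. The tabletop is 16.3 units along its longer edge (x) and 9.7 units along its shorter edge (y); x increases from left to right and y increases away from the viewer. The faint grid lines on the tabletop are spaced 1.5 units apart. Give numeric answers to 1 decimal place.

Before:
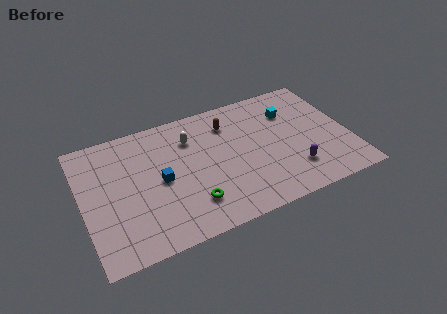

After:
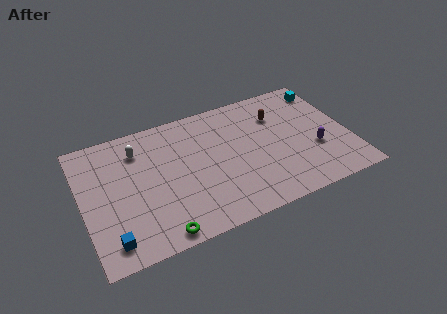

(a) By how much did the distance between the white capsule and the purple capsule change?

+3.7

The distance was about 7.5 in the first image and 11.2 in the second, so they moved 3.7 units further apart.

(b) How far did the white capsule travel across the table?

3.2

From (6.8, 7.2) to (3.6, 7.5), the white capsule covered √(3.2² + 0.3²) ≈ 3.2 units.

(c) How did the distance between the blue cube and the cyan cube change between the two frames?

+6.9

The distance was about 8.6 in the first image and 15.5 in the second, so they moved 6.9 units further apart.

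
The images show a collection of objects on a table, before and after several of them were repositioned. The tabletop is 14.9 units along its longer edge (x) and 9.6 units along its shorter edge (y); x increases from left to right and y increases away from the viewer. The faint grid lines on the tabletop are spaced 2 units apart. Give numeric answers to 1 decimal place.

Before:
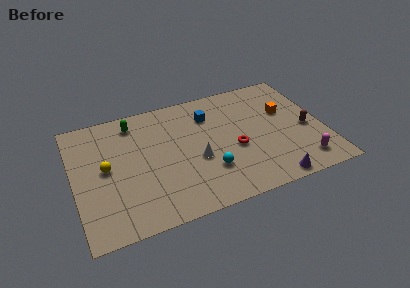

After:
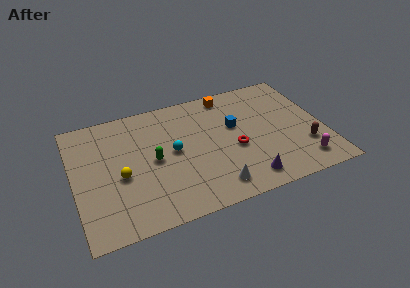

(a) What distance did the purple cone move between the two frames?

1.5

The purple cone was near (11.3, 0.8) before and (9.9, 1.4) after, so it travelled √(1.4² + 0.6²) ≈ 1.5 units.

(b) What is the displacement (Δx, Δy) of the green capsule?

(0.9, -3.4)

From the two frames, the green capsule sits at roughly (3.8, 8.1) before and (4.7, 4.7) after.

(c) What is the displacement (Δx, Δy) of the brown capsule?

(-0.3, -1.4)

The brown capsule started near (13.9, 4.2) and ended near (13.6, 2.8).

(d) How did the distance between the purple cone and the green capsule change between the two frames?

-4.3

The distance was about 10.5 in the first image and 6.2 in the second, so they moved 4.3 units closer together.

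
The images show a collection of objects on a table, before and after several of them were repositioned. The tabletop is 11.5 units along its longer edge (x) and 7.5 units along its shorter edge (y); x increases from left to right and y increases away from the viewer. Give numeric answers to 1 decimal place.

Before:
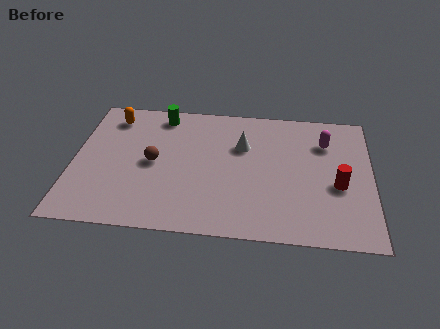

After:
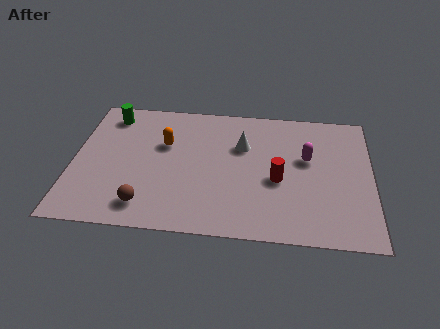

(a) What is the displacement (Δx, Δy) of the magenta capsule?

(-0.7, -1.0)

The magenta capsule was at about (9.7, 5.5) and moved to about (9.0, 4.5).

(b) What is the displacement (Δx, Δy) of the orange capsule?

(2.1, -1.4)

The orange capsule was at about (1.4, 6.2) and moved to about (3.5, 4.8).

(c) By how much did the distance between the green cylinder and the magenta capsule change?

+1.4

The distance was about 6.5 in the first image and 7.9 in the second, so they moved 1.4 units further apart.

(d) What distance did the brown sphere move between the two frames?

2.4

From (3.1, 3.7) to (2.9, 1.3), the brown sphere covered √(0.2² + 2.4²) ≈ 2.4 units.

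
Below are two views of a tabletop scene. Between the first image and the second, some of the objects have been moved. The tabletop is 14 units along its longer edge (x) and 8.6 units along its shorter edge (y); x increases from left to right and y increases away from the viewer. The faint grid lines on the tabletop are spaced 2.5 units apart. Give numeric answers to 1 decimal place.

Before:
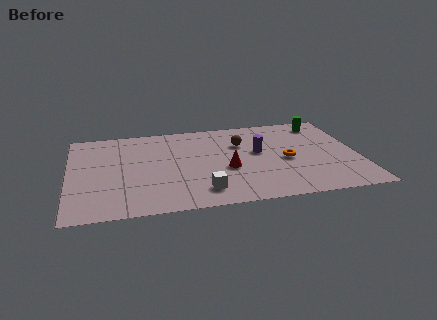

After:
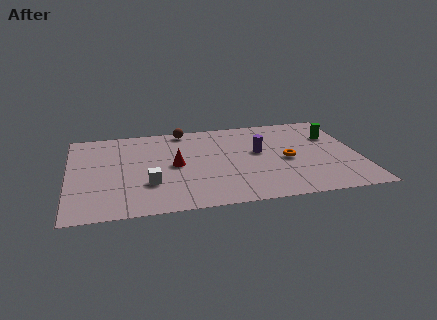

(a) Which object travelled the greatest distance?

the brown sphere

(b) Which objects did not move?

the orange torus and the purple cylinder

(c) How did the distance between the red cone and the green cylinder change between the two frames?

+1.8

They were about 6.2 units apart before and 8.0 after — 1.8 units further apart.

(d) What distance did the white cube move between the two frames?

2.7

The white cube was near (6.3, 1.6) before and (3.8, 2.7) after, so it travelled √(2.5² + 1.1²) ≈ 2.7 units.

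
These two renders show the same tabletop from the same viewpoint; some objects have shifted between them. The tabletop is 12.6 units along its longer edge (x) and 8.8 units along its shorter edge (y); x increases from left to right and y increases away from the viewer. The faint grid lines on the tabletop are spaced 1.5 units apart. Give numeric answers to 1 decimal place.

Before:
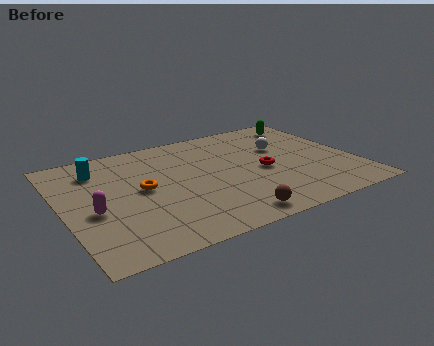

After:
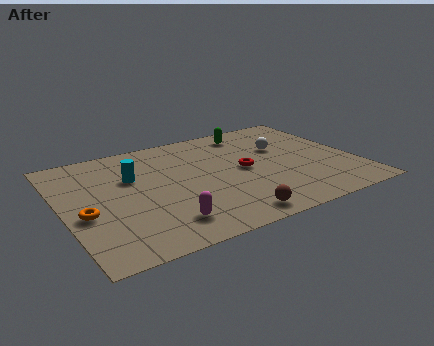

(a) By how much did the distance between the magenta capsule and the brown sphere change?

-3.2

Before: roughly 6.0 units apart; after: 2.8. That's 3.2 units closer together.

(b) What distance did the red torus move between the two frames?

0.9

From (8.6, 4.0) to (7.8, 4.4), the red torus covered √(0.8² + 0.4²) ≈ 0.9 units.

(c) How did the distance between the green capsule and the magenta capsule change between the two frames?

-3.2

They were about 10.7 units apart before and 7.5 after — 3.2 units closer together.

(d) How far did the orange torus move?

2.8

From (3.4, 4.6) to (0.8, 3.6), the orange torus covered √(2.6² + 1.0²) ≈ 2.8 units.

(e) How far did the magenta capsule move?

3.4

The magenta capsule moved from about (1.2, 3.7) to (3.9, 1.7), a distance of √(2.7² + 2.0²) ≈ 3.4.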